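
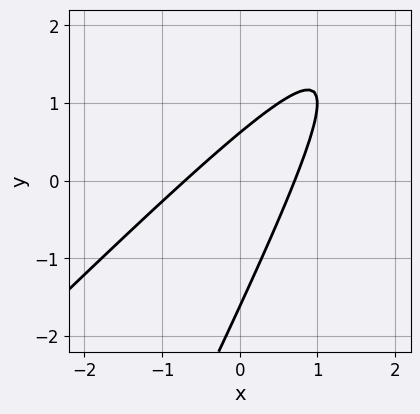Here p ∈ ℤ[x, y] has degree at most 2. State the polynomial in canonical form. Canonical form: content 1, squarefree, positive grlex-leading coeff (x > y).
First, the degree is 2 — a generic line meets the curve in up to 2 points.
Finally, putting this together gives p.

2*x^2 - 3*x*y + y^2 + y - 1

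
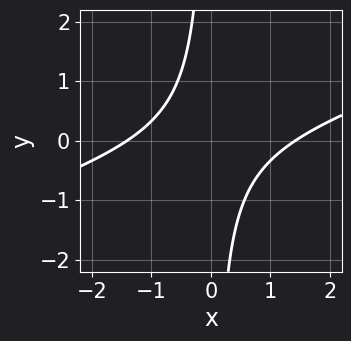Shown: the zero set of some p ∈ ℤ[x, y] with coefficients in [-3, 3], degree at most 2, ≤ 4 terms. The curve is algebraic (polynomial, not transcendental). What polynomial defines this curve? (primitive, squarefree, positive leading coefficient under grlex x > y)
(a) deg p = 2.
(b) Reading off the gridlines: no y-intercept at any integer in the box.
(c) The integer polynomial consistent with all of this is the stated p.

x^2 - 3*x*y - 2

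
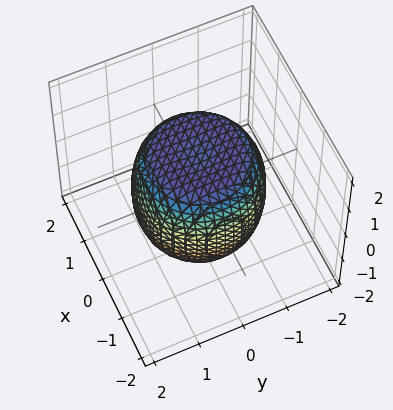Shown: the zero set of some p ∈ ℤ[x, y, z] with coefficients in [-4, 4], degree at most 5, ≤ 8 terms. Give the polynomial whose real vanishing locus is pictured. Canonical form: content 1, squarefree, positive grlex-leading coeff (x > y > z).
First, degree: no degree-3 surface has this shape, so deg p = 4.
Then, symmetry: every cross-section ⟂ z is a circle, so x, y appear only via x² + y².
Then, from the visible intercepts: a circular section at z = -1 has radius between 1 and 2.
Finally, fitting integer coefficients to these (and the overall shape) gives p.

2*x^4 + 4*x^2*y^2 + 2*y^4 - 2*x^2 - 2*y^2 + 2*z^2 - 3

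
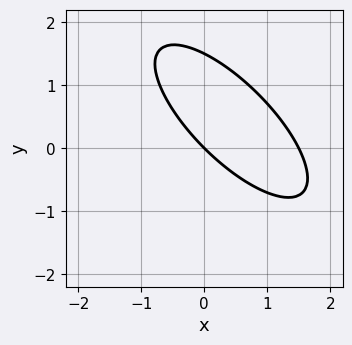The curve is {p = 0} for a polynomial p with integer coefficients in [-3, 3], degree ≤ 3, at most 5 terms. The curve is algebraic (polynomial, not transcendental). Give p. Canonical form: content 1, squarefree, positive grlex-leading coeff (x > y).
2*x^2 + 3*x*y + 2*y^2 - 3*x - 3*y

(a) The degree is 2 — the shape is more complex than any degree-1 curve.
(b) Against the integer gridlines: it crosses the y-axis at the gridline y = 0; one x-axis crossing is at x = 0.
(c) Fitting integer coefficients to these (and the overall shape) gives p.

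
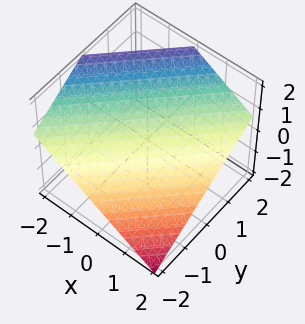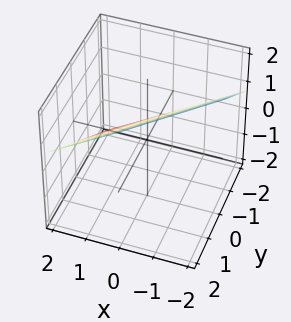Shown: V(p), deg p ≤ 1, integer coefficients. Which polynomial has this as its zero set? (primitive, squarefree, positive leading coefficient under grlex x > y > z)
First, deg p = 1.
Next, against the integer gridlines: it crosses the x-axis at the gridline x = 1; one y-axis crossing is at y = -1.
Finally, fitting integer coefficients to these (and the overall shape) gives p.

2*x - 2*y + 3*z - 2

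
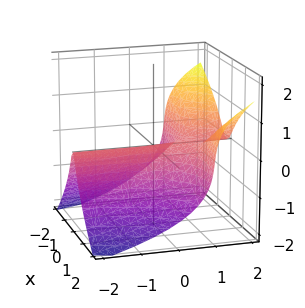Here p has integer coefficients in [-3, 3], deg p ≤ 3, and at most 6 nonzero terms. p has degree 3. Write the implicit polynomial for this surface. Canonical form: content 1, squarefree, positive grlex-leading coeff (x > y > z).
First, deg p = 3.
Next, from the axis intercepts and sections: it crosses the z-axis at the gridline z = 0; the visible y-axis segment lies entirely on the surface; one x-axis crossing is at x = 0.
Finally, assembling these constraints gives the stated polynomial.

2*x^2*y - 2*z^3 - 2*x^2 - z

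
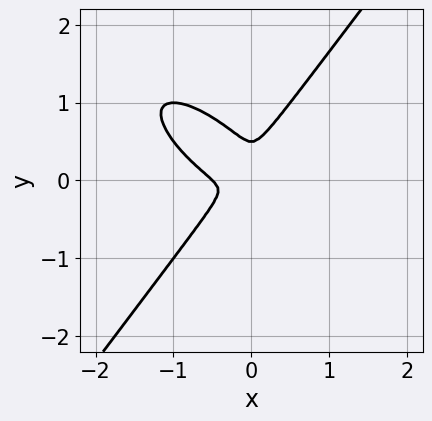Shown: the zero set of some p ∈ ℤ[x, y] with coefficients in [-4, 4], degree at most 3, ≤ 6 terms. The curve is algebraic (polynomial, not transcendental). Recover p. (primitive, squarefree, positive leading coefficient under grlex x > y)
2*x^3 + 2*x^2*y - 2*y^3 + x^2 + y^2

1. deg p = 3. No degree-2 curve has this shape.
2. Matching integer coefficients to the picture gives p.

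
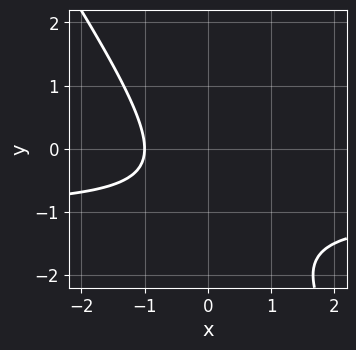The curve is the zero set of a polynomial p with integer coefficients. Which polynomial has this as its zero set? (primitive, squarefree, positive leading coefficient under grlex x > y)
(a) Degree: a generic line meets the curve in up to 2 points, so deg p = 2.
(b) Against the integer gridlines: it meets the x-axis at x = -1 (among the integer gridlines); it misses every integer gridline on the y-axis.
(c) Together with the visible shape, these determine p as stated.

3*x*y + 2*y^2 + 3*x + 3*y + 3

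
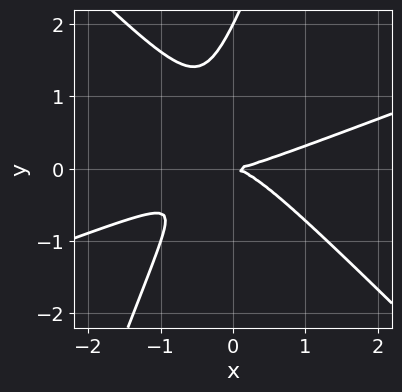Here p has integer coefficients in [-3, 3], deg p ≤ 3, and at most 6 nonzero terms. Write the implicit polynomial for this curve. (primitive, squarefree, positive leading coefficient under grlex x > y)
(a) deg p = 3. A generic line meets the curve in up to 3 points.
(b) From the axis intercepts and sections: among the integer gridlines, it crosses the y-axis at y ∈ {0, 2}; it crosses the x-axis at the gridline x = 0.
(c) Fitting integer coefficients to these (and the overall shape) gives p.

x^3 - 2*x^2*y - 2*x*y^2 + y^3 - 2*y^2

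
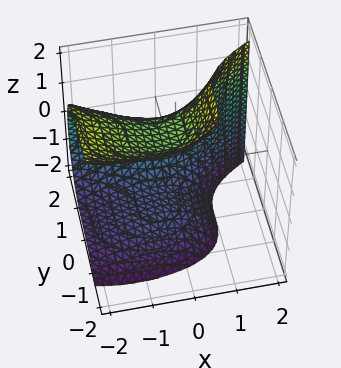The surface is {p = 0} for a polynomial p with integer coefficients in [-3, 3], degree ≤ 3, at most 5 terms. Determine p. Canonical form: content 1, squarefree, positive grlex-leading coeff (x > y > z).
x*z^2 - 3*y^3 + 2*x^2 - 2*z^2 + 3

First, deg p = 3.
Then, from the visible intercepts: no x-intercept at any integer in the box; one y-axis crossing is at y = 1.
Finally, solving for integer coefficients yields p as stated.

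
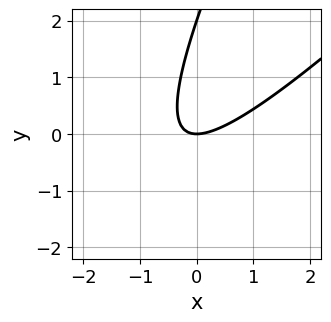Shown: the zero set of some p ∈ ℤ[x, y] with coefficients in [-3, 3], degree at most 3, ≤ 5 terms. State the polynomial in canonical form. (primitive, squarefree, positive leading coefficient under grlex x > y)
2*x^2 - 3*x*y + y^2 - 2*y

1. The degree is 2 — a generic line meets the curve in up to 2 points.
2. From the axis intercepts and sections: among the integer gridlines, it crosses the y-axis at y ∈ {0, 2}; it crosses the x-axis at the gridline x = 0.
3. Together with the visible shape, these determine p as stated.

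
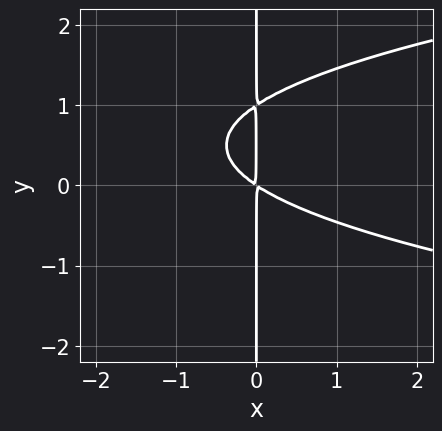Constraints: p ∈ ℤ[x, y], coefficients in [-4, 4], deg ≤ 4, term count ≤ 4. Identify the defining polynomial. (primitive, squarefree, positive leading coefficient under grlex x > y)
3*x*y^2 - 2*x^2 - 3*x*y

(a) Degree: a generic line meets the curve in up to 3 points, so deg p = 3.
(b) From the visible intercepts: the visible y-axis segment lies entirely on the curve.
(c) Solving for integer coefficients yields p as stated.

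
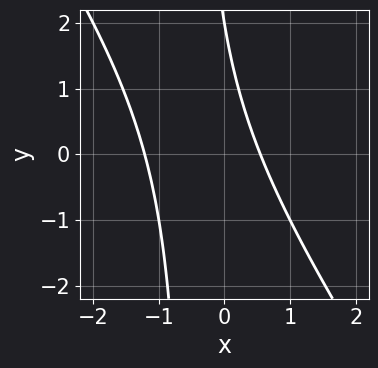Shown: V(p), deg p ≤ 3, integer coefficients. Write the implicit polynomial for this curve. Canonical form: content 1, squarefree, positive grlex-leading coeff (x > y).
3*x^2 + 2*x*y + 2*x + y - 2

First, the degree is 2 — the shape is more complex than any degree-1 curve.
Next, checking where it meets the axes: it meets the y-axis at y = 2 (among the integer gridlines).
Finally, solving for integer coefficients yields p as stated.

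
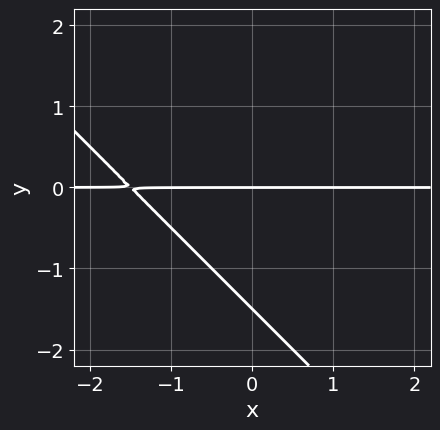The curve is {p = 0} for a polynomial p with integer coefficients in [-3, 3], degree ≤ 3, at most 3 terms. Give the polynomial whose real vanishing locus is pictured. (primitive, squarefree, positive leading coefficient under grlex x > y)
2*x*y + 2*y^2 + 3*y

The degree is 2 — a generic line meets the curve in up to 2 points.
Against the integer gridlines: the visible x-axis segment lies entirely on the curve; it crosses the y-axis at the gridline y = 0.
Matching integer coefficients to the picture gives p.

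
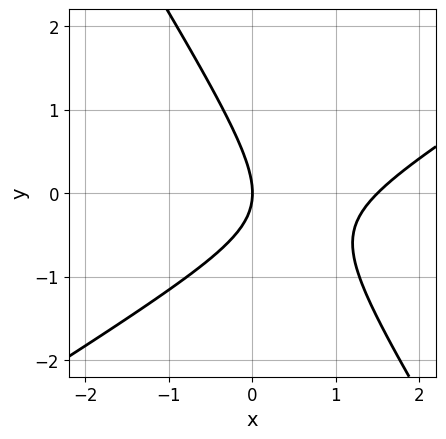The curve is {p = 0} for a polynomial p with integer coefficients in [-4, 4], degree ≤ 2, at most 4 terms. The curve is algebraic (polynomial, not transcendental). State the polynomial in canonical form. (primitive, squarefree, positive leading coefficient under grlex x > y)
First, the degree is 2 — a generic line meets the curve in up to 2 points.
Then, checking where it meets the axes: it meets the y-axis at y = 0 (among the integer gridlines); it crosses the x-axis at the gridline x = 0.
Finally, the integer polynomial consistent with all of this is the stated p.

2*x^2 - 2*x*y - 2*y^2 - 3*x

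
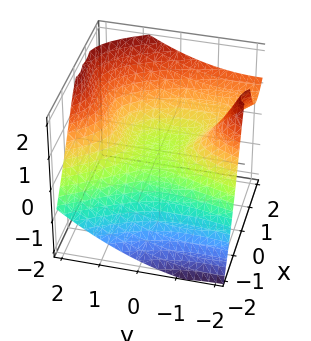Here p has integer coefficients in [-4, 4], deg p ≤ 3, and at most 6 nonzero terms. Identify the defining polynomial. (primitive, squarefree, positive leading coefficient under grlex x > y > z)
First, deg p = 3.
Next, observable constraints: it crosses the x-axis at the gridline x = 0; it crosses the z-axis at the gridline z = 0; one y-axis crossing is at y = 0.
Finally, these observations pin down the coefficients.

2*x^3 + x^2*y - 2*x^2*z + y^2 - 2*z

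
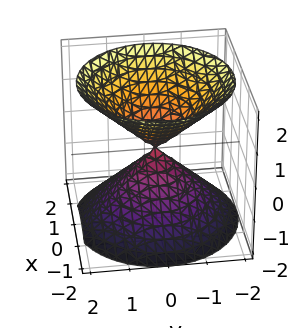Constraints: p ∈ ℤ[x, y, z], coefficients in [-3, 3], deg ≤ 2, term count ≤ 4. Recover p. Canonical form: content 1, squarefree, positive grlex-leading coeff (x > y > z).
x^2 + y^2 - z^2

First, I count 2 distinct pieces.
Then, degree: a double cone through the origin; a quadric, so deg p = 2.
Next, symmetries: the z ↦ −z reflection is a symmetry, so z appears only in even powers; every cross-section ⟂ z is a circle, so x, y appear only via x² + y².
Next, from the axis intercepts and sections: it crosses the z-axis at the gridline z = 0; it meets the y-axis at y = 0 (among the integer gridlines).
Finally, together with the visible shape, these determine p as stated.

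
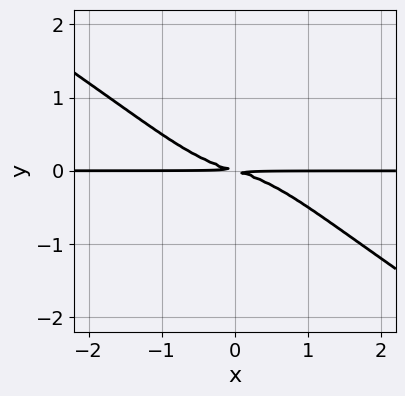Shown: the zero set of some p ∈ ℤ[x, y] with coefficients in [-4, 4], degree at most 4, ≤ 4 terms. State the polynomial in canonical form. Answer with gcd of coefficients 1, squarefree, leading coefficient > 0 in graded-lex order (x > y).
First, the degree is 4 — no degree-3 curve has this shape.
Next, checking where it meets the axes: the visible x-axis segment lies entirely on the curve.
Finally, fitting integer coefficients to these (and the overall shape) gives p.

2*x^3*y + 3*x^2*y^2 + x*y + 3*y^2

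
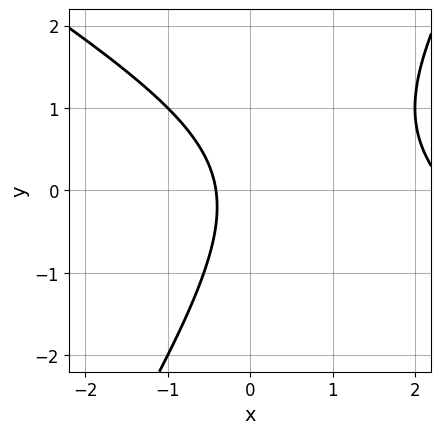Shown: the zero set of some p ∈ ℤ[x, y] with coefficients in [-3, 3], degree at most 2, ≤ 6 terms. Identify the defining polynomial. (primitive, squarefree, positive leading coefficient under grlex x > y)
x^2 + x*y - y^2 - 2*x - 1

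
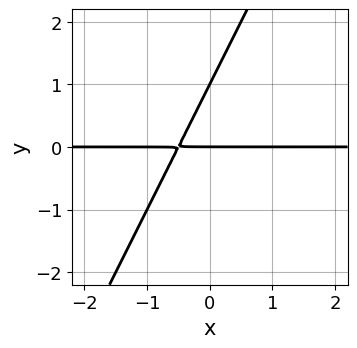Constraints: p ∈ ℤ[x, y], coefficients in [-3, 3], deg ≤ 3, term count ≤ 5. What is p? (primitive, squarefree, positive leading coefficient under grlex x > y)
First, the degree is 2 — the shape is more complex than any degree-1 curve.
Next, from the visible intercepts: every point of the x-axis in the box is on the curve; the y-axis gridline crossings are at y ∈ {0, 1}.
Finally, putting this together gives p.

2*x*y - y^2 + y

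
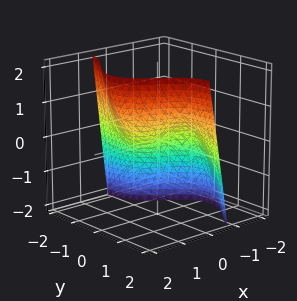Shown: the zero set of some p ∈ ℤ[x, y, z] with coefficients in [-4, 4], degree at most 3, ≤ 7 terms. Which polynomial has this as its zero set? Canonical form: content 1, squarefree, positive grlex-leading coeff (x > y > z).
x^3 + 3*x*y^2 - x*y + 2*y - 2*z

deg p = 3.
From the axis intercepts and sections: one z-axis crossing is at z = 0; it crosses the y-axis at the gridline y = 0; it meets the x-axis at x = 0 (among the integer gridlines).
The integer polynomial consistent with all of this is the stated p.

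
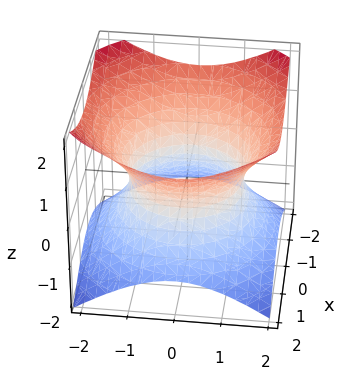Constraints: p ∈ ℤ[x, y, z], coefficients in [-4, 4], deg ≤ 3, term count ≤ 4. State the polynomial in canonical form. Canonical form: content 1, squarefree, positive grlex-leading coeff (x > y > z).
1. Degree: one connected sheet with a waist; a quadric, so deg p = 2.
2. By symmetry, every cross-section ⟂ z is a circle, so x, y appear only via x² + y²; mirror symmetry z ↦ −z ⇒ only even powers of z.
3. Against the integer gridlines: no z-intercept at any integer in the box; a circular section at z = -1 has radius between 1 and 2.
4. Fitting integer coefficients to these (and the overall shape) gives p.

2*x^2 + 2*y^2 - 3*z^2 - 3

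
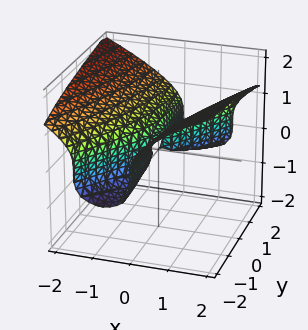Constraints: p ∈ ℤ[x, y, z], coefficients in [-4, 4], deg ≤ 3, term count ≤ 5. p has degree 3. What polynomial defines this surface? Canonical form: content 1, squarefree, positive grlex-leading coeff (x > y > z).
1. deg p = 3. A generic line meets the surface in up to 3 points.
2. Observable constraints: every point of the y-axis in the box is on the surface.
3. Assembling these constraints gives the stated polynomial.

3*z^3 - 3*x^2 + 2*x*y - z^2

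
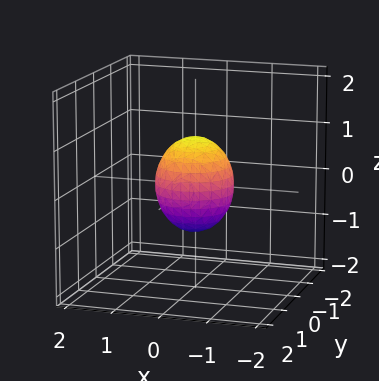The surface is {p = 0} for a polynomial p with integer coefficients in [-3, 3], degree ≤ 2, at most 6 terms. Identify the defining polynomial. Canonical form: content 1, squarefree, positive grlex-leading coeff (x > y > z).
3*x^2 + 3*y^2 + 2*z^2 - 2

1. deg p = 2. A closed, bounded, convex surface; a quadric.
2. Symmetries: it's symmetric under z → −z, forcing even powers of z; every cross-section ⟂ z is a circle, so x, y appear only via x² + y².
3. Observable constraints: a circular section at z = 0 has radius between 0 and 1; the z-axis gridline crossings are at z ∈ {-1, 1}.
4. Putting this together gives p.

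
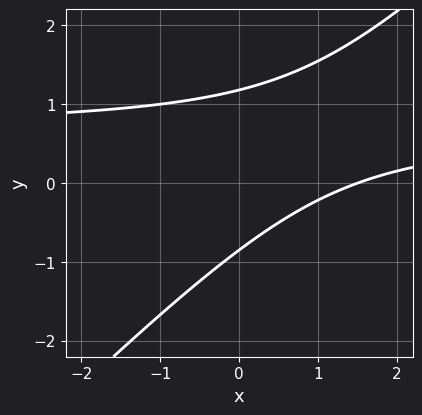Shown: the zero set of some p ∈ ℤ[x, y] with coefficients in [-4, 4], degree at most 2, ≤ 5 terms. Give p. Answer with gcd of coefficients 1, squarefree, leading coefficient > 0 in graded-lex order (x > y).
The degree is 2 — the shape is more complex than any degree-1 curve.
Putting this together gives p.

3*x*y - 3*y^2 - 2*x + y + 3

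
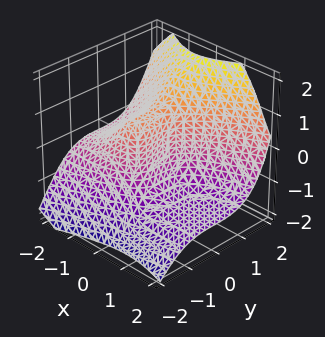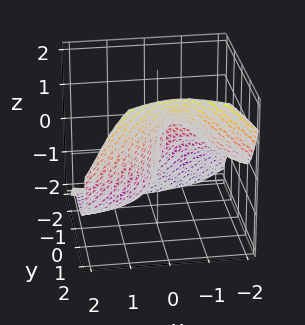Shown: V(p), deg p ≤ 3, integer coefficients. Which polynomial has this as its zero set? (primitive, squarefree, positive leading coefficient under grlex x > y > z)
2*x^2*z - 2*y^3 + z^3 + 2*x^2 + 3*x

1. The degree is 3 — no degree-2 surface has this shape.
2. Checking where it meets the axes: it meets the z-axis at z = 0 (among the integer gridlines); it crosses the x-axis at the gridline x = 0; it meets the y-axis at y = 0 (among the integer gridlines).
3. Assembling these constraints gives the stated polynomial.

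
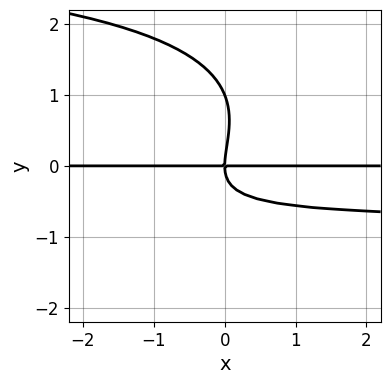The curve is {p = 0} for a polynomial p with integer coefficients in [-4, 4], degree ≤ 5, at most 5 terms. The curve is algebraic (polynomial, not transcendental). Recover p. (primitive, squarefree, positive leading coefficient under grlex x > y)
x*y^3 - 2*y^4 - 3*x*y^2 + 2*y^3 - 3*x*y

(a) Degree: no degree-3 curve has this shape, so deg p = 4.
(b) Reading off the gridlines: every point of the x-axis in the box is on the curve; the y-axis gridline crossings are at y ∈ {0, 1}.
(c) Together with the visible shape, these determine p as stated.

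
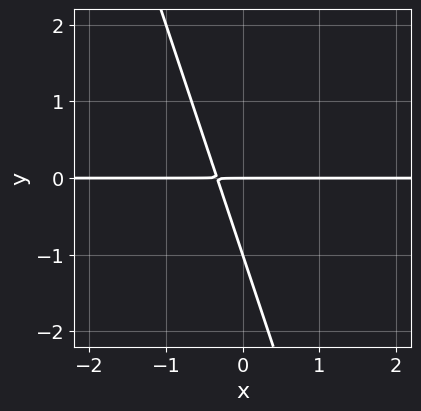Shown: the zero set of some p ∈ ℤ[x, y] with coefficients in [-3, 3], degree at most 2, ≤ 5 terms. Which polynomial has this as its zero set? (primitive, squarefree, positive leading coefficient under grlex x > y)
First, degree: the shape is more complex than any degree-1 curve, so deg p = 2.
Next, from the visible intercepts: every point of the x-axis in the box is on the curve; among the integer gridlines, it crosses the y-axis at y ∈ {-1, 0}.
Finally, matching integer coefficients to the picture gives p.

3*x*y + y^2 + y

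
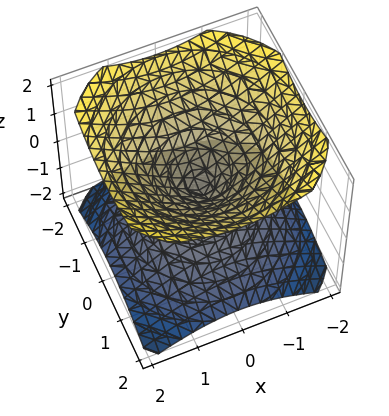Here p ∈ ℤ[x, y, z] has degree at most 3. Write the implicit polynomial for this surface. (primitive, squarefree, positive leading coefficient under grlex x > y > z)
1. The picture has 2 separate pieces. They look like related sheets of one shape, so recover p as a whole.
2. Degree: a double cone through the origin; a quadric, so deg p = 2.
3. Symmetries: every cross-section ⟂ z is a circle, so x, y appear only via x² + y²; it's symmetric under z → −z, forcing even powers of z.
4. From the axis intercepts and sections: it crosses the z-axis at the gridline z = 0; one x-axis crossing is at x = 0; it meets the y-axis at y = 0 (among the integer gridlines).
5. The integer polynomial consistent with all of this is the stated p.

2*x^2 + 2*y^2 - 3*z^2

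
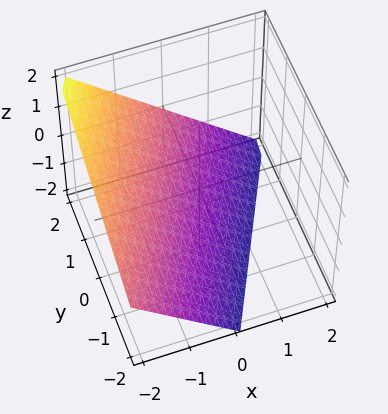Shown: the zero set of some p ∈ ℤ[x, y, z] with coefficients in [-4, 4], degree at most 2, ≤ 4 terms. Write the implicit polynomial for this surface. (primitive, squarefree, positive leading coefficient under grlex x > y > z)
(a) The degree is 1 — the surface is flat (a plane).
(b) Observable constraints: it meets the y-axis at y = 2 (among the integer gridlines); it crosses the z-axis at the gridline z = -1; it crosses the x-axis at the gridline x = -1.
(c) Matching integer coefficients to the picture gives p.

2*x - y + 2*z + 2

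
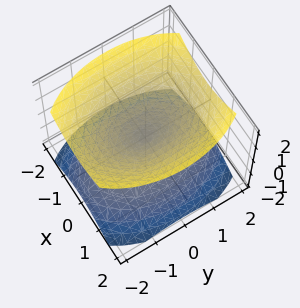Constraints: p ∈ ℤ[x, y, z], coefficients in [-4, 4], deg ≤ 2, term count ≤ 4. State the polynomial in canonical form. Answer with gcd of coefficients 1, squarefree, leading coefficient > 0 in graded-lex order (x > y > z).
2*x^2 + y^2 - 2*z^2

The picture has 2 separate pieces.
The degree is 2 — a double cone through the origin; a quadric.
Symmetries: mirror symmetry x ↦ −x ⇒ only even powers of x; the z ↦ −z reflection is a symmetry, so z appears only in even powers; it's symmetric under y → −y, forcing even powers of y.
From the visible intercepts: one x-axis crossing is at x = 0; one y-axis crossing is at y = 0.
Fitting integer coefficients to these (and the overall shape) gives p.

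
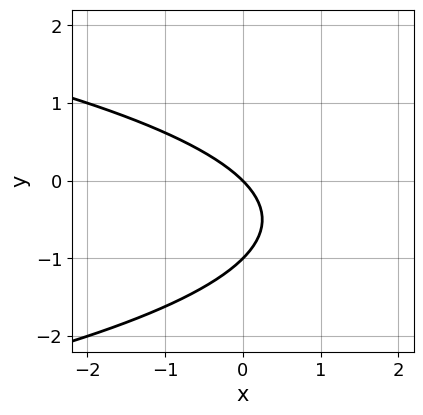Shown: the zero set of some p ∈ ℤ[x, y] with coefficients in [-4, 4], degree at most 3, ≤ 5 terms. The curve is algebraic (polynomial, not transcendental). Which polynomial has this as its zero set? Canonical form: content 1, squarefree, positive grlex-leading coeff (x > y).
1. deg p = 2. A generic line meets the curve in up to 2 points.
2. From the visible intercepts: one x-axis crossing is at x = 0; the y-axis gridline crossings are at y ∈ {-1, 0}.
3. Together with the visible shape, these determine p as stated.

y^2 + x + y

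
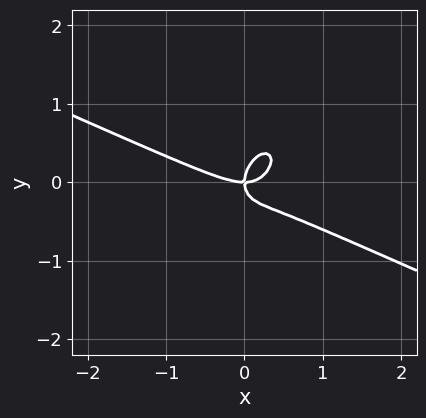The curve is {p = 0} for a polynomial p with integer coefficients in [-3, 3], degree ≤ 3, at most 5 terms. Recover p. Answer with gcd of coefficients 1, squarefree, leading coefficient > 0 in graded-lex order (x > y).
2*x^3 + 3*x^2*y - 2*x*y^2 + 3*y^3 - 2*x*y

1. The degree is 3 — a generic line meets the curve in up to 3 points.
2. From the visible intercepts: it meets the x-axis at x = 0 (among the integer gridlines); it meets the y-axis at y = 0 (among the integer gridlines).
3. Fitting integer coefficients to these (and the overall shape) gives p.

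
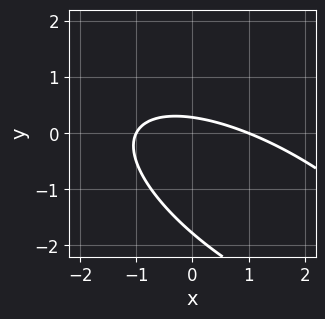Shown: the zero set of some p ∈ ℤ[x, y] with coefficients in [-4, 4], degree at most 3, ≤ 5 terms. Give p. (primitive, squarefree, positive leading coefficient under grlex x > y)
x^2 + 2*x*y + 2*y^2 + 3*y - 1

First, degree: a generic line meets the curve in up to 2 points, so deg p = 2.
Then, checking where it meets the axes: among the integer gridlines, it crosses the x-axis at x ∈ {-1, 1}.
Finally, the integer polynomial consistent with all of this is the stated p.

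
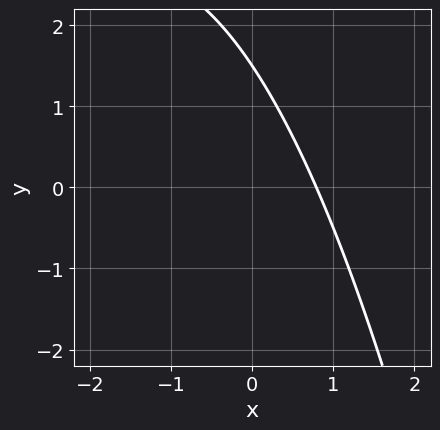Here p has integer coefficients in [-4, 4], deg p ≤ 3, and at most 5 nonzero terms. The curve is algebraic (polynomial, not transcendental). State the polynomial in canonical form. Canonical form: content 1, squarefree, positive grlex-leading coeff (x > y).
The degree is 2 — a generic line meets the curve in up to 2 points.
Putting this together gives p.

x^2 + 3*x + 2*y - 3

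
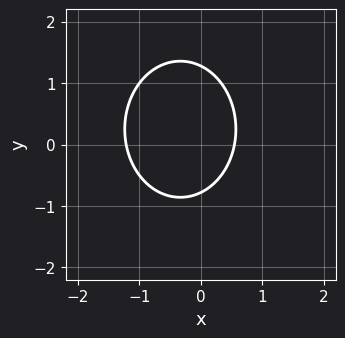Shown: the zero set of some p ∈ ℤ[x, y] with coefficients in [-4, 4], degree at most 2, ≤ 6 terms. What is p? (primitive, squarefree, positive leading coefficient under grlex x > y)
3*x^2 + 2*y^2 + 2*x - y - 2

1. deg p = 2. No degree-1 curve has this shape.
2. Solving for integer coefficients yields p as stated.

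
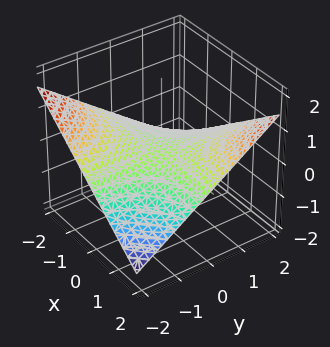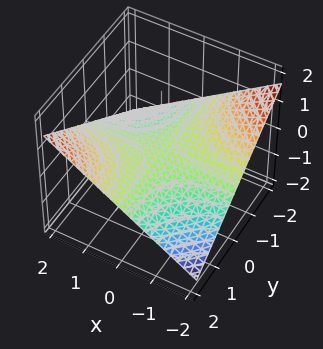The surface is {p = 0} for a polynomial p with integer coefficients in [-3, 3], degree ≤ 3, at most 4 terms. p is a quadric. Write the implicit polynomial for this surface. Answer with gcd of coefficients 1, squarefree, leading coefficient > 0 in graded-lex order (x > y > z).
x*y - 3*z

The degree is 2 — a hyperbolic paraboloid; a quadric.
From the visible intercepts: every point of the y-axis in the box is on the surface; it crosses the z-axis at the gridline z = 0; the visible x-axis segment lies entirely on the surface.
The integer polynomial consistent with all of this is the stated p.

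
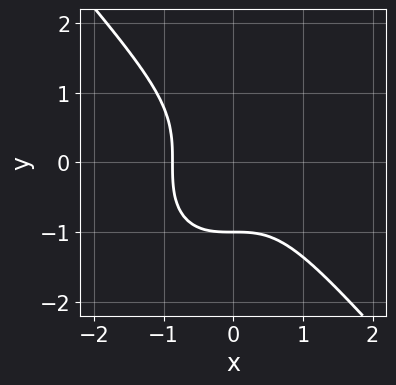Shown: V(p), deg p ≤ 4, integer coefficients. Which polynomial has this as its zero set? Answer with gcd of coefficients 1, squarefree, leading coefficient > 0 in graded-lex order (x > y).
3*x^3 + 2*y^3 + 2

First, degree: the shape is more complex than any degree-2 curve, so deg p = 3.
Next, observable constraints: one y-axis crossing is at y = -1.
Finally, solving for integer coefficients yields p as stated.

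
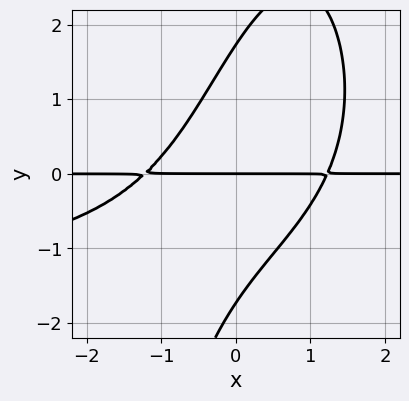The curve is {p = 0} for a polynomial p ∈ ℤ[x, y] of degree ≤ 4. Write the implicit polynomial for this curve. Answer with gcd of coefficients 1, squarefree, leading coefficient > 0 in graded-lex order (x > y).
x^2*y^2 + 2*x^2*y - 3*x*y^2 + y^3 - 3*y

deg p = 4. A generic line meets the curve in up to 4 points.
From the axis intercepts and sections: it meets the y-axis at y = 0 (among the integer gridlines); every point of the x-axis in the box is on the curve.
Putting this together gives p.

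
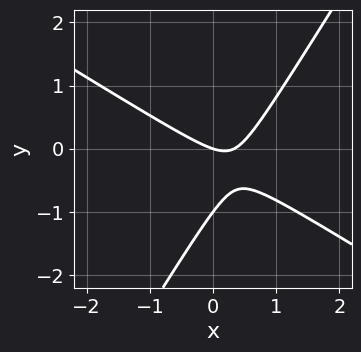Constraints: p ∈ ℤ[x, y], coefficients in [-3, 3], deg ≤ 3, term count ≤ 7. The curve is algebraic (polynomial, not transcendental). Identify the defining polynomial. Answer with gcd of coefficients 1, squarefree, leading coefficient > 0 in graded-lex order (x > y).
3*x^2 + 3*x*y - 3*y^2 - x - 3*y

Degree: no degree-1 curve has this shape, so deg p = 2.
From the visible intercepts: the y-axis gridline crossings are at y ∈ {-1, 0}; it crosses the x-axis at the gridline x = 0.
Assembling these constraints gives the stated polynomial.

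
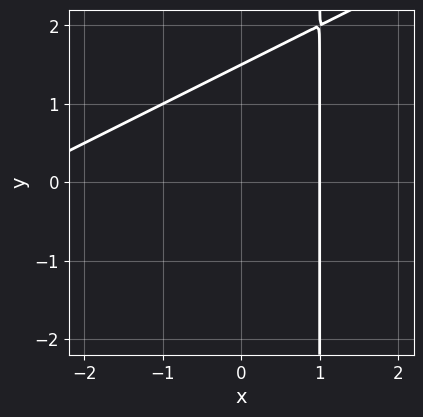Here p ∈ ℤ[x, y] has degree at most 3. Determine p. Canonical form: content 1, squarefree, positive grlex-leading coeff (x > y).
x^2 - 2*x*y + 2*x + 2*y - 3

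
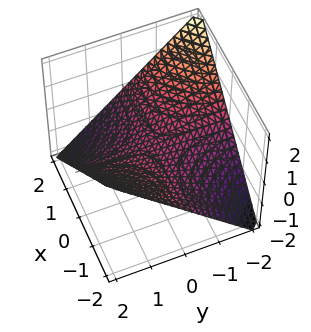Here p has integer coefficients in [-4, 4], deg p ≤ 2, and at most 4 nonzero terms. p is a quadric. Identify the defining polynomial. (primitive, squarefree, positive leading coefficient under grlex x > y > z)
x*y + 2*z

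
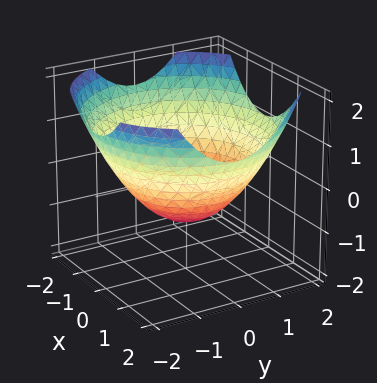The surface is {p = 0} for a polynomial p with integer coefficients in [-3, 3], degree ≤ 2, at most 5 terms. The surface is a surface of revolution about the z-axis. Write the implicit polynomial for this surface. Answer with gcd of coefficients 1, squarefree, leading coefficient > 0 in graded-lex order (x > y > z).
First, degree: a generic line meets the surface in up to 2 points, so deg p = 2.
Next, by symmetry, the z-axis is an axis of rotation, so x and y enter only as x² + y².
Then, against the integer gridlines: it crosses the z-axis at the gridline z = -1; a circular section at z = 0 has radius between 1 and 2.
Finally, fitting integer coefficients to these (and the overall shape) gives p.

x^2 + y^2 - 2*z - 2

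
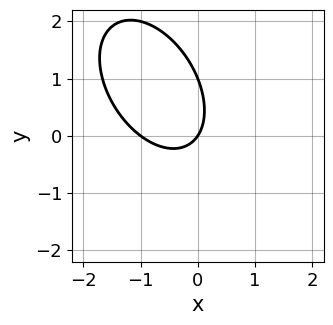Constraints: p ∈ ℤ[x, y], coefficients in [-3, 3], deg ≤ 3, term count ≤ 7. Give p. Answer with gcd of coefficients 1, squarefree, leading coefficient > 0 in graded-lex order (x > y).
1. Degree: the shape is more complex than any degree-1 curve, so deg p = 2.
2. Reading off the gridlines: among the integer gridlines, it crosses the x-axis at x ∈ {-1, 0}; among the integer gridlines, it crosses the y-axis at y ∈ {0, 1}.
3. Assembling these constraints gives the stated polynomial.

3*x^2 + 2*x*y + 2*y^2 + 3*x - 2*y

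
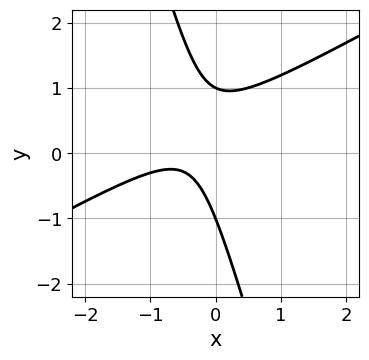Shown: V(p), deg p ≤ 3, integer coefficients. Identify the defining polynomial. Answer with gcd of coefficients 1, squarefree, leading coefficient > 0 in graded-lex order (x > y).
2*x^2 - 3*x*y - y^2 + 2*x + 1

Degree: a generic line meets the curve in up to 2 points, so deg p = 2.
From the visible intercepts: the curve avoids every integer x-axis point in the box; among the integer gridlines, it crosses the y-axis at y ∈ {-1, 1}.
Fitting integer coefficients to these (and the overall shape) gives p.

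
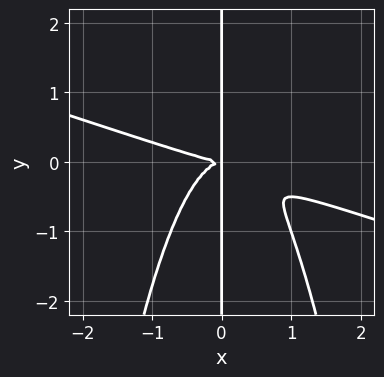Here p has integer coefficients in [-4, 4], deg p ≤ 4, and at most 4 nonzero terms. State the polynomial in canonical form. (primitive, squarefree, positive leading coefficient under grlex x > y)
x^4 + 3*x^3*y + 2*x*y^2

(a) The degree is 4 — a generic line meets the curve in up to 4 points.
(b) Reading off the gridlines: every point of the y-axis in the box is on the curve.
(c) Fitting integer coefficients to these (and the overall shape) gives p.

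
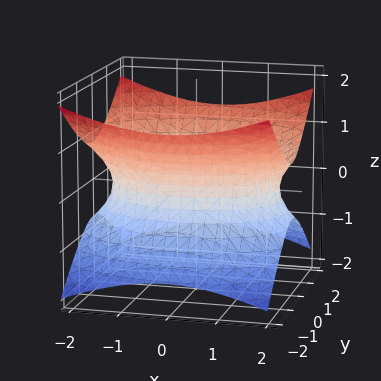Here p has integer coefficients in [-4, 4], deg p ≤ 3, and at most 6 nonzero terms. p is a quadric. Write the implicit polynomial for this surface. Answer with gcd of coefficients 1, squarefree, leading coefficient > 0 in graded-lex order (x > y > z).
1. deg p = 2. One connected sheet with a waist; a quadric.
2. Symmetries: mirror symmetry x ↦ −x ⇒ only even powers of x; the y ↦ −y reflection is a symmetry, so y appears only in even powers; it's symmetric under z → −z, forcing even powers of z.
3. From the axis intercepts and sections: it misses every integer gridline on the z-axis.
4. Assembling these constraints gives the stated polynomial.

x^2 + 2*y^2 - 3*z^2 - 3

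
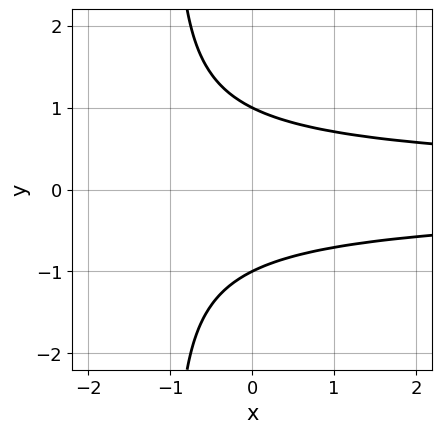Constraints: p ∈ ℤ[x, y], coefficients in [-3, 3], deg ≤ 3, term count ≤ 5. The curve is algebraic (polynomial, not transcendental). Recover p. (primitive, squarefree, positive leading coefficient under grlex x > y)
1. The degree is 3 — no degree-2 curve has this shape.
2. Symmetries: mirror symmetry y ↦ −y ⇒ only even powers of y.
3. From the visible intercepts: no x-intercept at any integer in the box; the y-axis gridline crossings are at y ∈ {-1, 1}.
4. Putting this together gives p.

x*y^2 + y^2 - 1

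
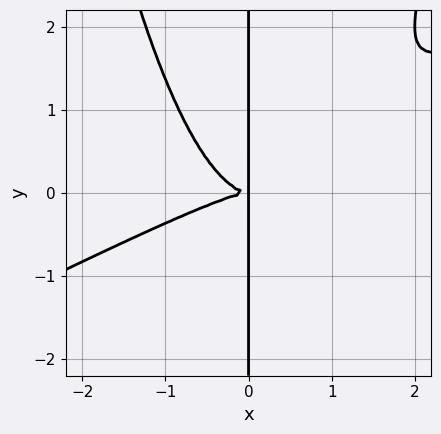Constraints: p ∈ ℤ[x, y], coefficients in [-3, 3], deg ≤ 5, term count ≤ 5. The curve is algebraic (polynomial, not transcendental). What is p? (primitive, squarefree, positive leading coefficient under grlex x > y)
The degree is 4 — no degree-3 curve has this shape.
Checking where it meets the axes: every point of the y-axis in the box is on the curve.
Assembling these constraints gives the stated polynomial.

x^4 - 2*x^3*y + 2*x*y^2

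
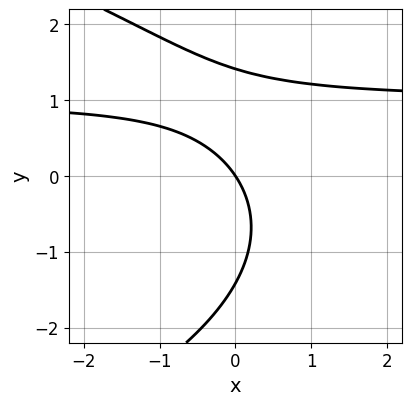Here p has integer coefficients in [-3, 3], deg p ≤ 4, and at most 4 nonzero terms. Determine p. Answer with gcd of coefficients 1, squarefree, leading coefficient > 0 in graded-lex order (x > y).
(a) deg p = 3. The shape is more complex than any degree-2 curve.
(b) Against the integer gridlines: it crosses the y-axis at the gridline y = 0; one x-axis crossing is at x = 0.
(c) Putting this together gives p.

y^3 + 3*x*y - 3*x - 2*y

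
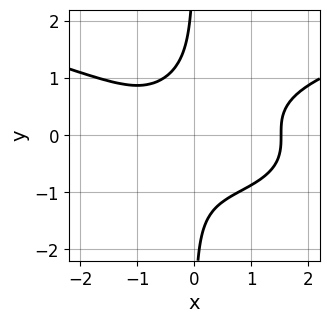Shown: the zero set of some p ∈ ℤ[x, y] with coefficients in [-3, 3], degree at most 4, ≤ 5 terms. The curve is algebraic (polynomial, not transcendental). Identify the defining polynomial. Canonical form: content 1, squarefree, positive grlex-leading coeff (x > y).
3*x*y^3 - x^3 + x + 2

First, deg p = 4. A generic line meets the curve in up to 4 points.
Next, from the visible intercepts: it misses every integer gridline on the y-axis.
Finally, fitting integer coefficients to these (and the overall shape) gives p.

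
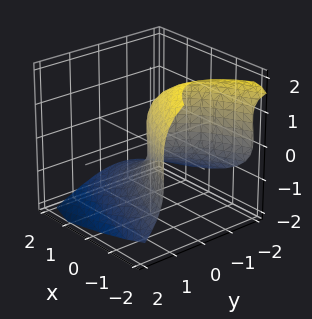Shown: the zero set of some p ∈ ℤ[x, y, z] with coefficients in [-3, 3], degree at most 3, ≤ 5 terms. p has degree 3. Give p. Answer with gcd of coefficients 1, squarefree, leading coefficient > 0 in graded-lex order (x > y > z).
z^3 + 2*y^2 - z^2 + 3*x + 2*y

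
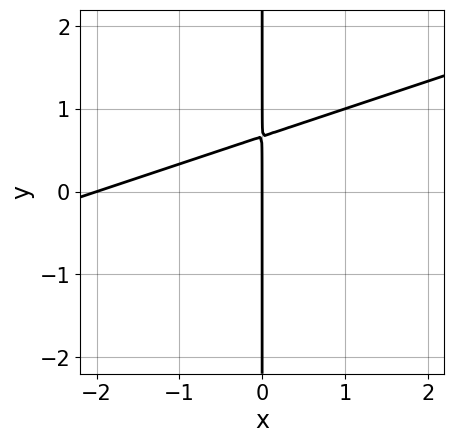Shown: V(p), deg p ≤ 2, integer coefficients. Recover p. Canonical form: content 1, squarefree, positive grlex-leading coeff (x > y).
deg p = 2. A generic line meets the curve in up to 2 points.
Checking where it meets the axes: among the integer gridlines, it crosses the x-axis at x ∈ {-2, 0}; every point of the y-axis in the box is on the curve.
Matching integer coefficients to the picture gives p.

x^2 - 3*x*y + 2*x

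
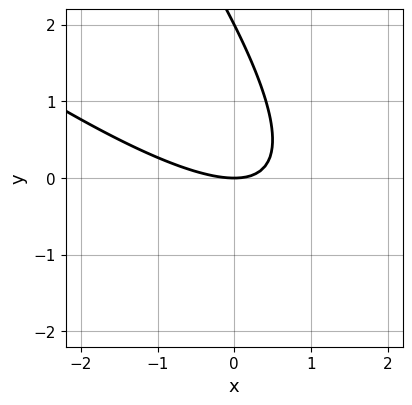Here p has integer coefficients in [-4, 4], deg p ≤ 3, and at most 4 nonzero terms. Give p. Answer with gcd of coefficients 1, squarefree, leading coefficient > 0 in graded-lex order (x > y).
x^2 + 2*x*y + y^2 - 2*y

Degree: the shape is more complex than any degree-1 curve, so deg p = 2.
Reading off the gridlines: it crosses the x-axis at the gridline x = 0; the y-axis gridline crossings are at y ∈ {0, 2}.
The integer polynomial consistent with all of this is the stated p.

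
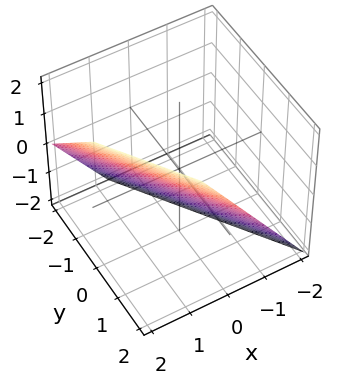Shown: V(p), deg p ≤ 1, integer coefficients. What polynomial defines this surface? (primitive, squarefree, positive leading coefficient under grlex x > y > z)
deg p = 1. Every cross-section is a straight line — this is a plane.
Observable constraints: one y-axis crossing is at y = 1; one z-axis crossing is at z = -1.
The integer polynomial consistent with all of this is the stated p.

3*x + 2*y - 2*z - 2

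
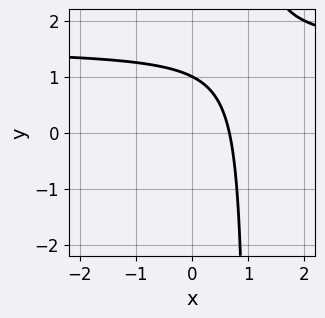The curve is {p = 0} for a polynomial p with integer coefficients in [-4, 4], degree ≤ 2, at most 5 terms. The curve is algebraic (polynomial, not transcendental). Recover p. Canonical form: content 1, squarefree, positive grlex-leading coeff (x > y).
(a) The degree is 2 — a generic line meets the curve in up to 2 points.
(b) From the axis intercepts and sections: it crosses the y-axis at the gridline y = 1.
(c) The integer polynomial consistent with all of this is the stated p.

2*x*y - 3*x - 2*y + 2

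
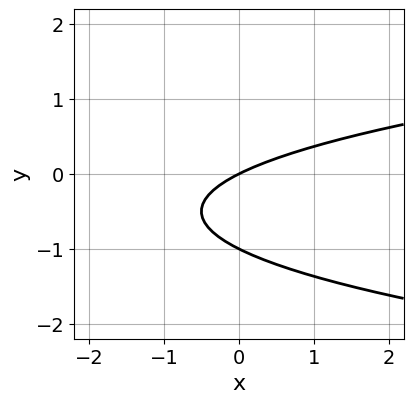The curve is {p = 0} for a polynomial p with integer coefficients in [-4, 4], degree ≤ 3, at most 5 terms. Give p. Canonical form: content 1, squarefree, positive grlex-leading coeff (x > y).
Degree: a generic line meets the curve in up to 2 points, so deg p = 2.
Reading off the gridlines: the y-axis gridline crossings are at y ∈ {-1, 0}; one x-axis crossing is at x = 0.
Assembling these constraints gives the stated polynomial.

2*y^2 - x + 2*y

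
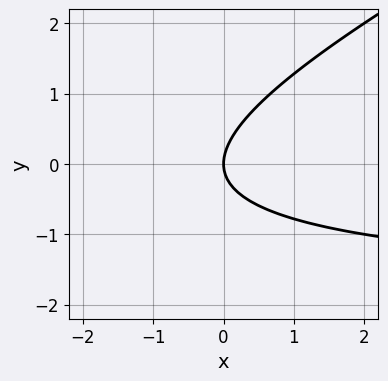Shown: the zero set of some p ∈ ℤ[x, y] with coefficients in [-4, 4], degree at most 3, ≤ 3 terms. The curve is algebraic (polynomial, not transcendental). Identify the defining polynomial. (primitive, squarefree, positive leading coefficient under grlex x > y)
x*y - 2*y^2 + 2*x

(a) Degree: a generic line meets the curve in up to 2 points, so deg p = 2.
(b) Reading off the gridlines: it meets the y-axis at y = 0 (among the integer gridlines); it meets the x-axis at x = 0 (among the integer gridlines).
(c) Putting this together gives p.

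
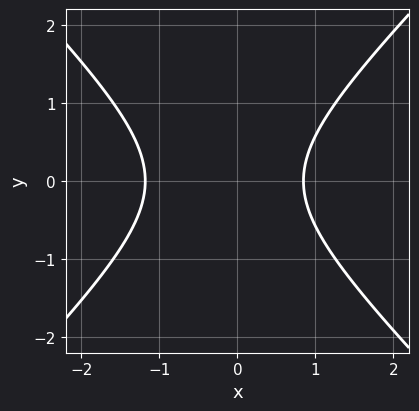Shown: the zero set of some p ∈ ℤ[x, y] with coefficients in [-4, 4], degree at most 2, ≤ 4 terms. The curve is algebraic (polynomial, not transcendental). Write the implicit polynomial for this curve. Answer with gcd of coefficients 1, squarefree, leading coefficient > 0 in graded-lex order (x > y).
3*x^2 - 3*y^2 + x - 3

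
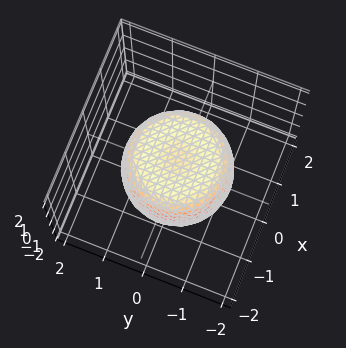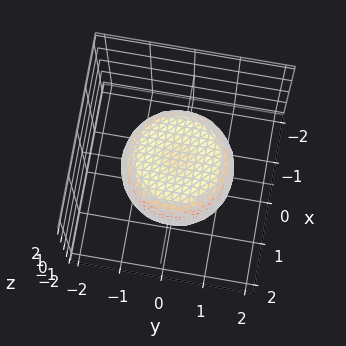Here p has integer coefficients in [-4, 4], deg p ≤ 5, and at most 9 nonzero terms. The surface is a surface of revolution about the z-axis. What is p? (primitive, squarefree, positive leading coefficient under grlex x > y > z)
x^4 + 2*x^2*y^2 + y^4 - x^2 - y^2 + z^2 - 1

1. deg p = 4. The shape is more complex than any degree-3 surface.
2. Symmetry: every cross-section ⟂ z is a circle, so x, y appear only via x² + y².
3. Reading off the gridlines: the z-axis gridline crossings are at z ∈ {-1, 1}; a circular section at z = 0 has radius between 1 and 2.
4. Matching integer coefficients to the picture gives p.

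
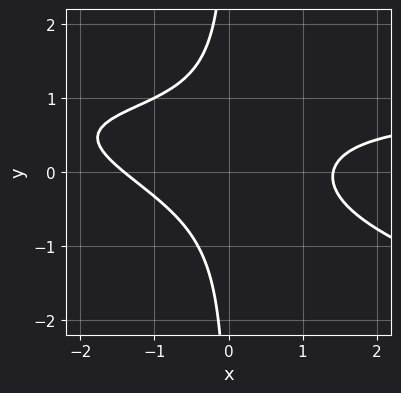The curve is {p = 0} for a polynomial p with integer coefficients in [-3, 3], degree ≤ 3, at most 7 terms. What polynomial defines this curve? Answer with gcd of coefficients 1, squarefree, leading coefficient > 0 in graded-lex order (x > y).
x^2*y + 3*x*y^2 - x^2 - x*y + 2

1. The degree is 3 — the shape is more complex than any degree-2 curve.
2. Checking where it meets the axes: the curve avoids every integer y-axis point in the box.
3. Fitting integer coefficients to these (and the overall shape) gives p.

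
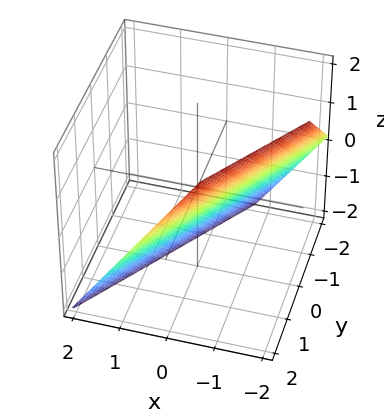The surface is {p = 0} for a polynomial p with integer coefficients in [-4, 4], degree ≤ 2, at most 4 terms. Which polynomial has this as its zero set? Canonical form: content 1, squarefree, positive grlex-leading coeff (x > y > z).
First, degree: every cross-section is a straight line — this is a plane, so deg p = 1.
Then, from the axis intercepts and sections: one y-axis crossing is at y = 1; it crosses the z-axis at the gridline z = -1.
Finally, these observations pin down the coefficients.

3*x - 2*y + 2*z + 2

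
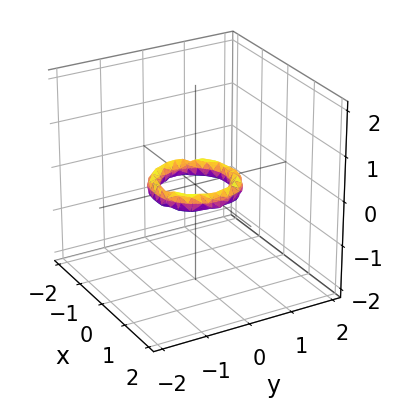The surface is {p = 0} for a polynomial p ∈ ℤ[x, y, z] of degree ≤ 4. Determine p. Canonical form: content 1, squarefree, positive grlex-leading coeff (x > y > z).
First, degree: the shape is more complex than any degree-3 surface, so deg p = 4.
Next, by symmetry, every cross-section ⟂ z is a circle, so x, y appear only via x² + y².
Next, observable constraints: a circular section at z = 0 has radius between 0 and 1; the x-axis gridline crossings are at x ∈ {-1, 1}.
Finally, matching integer coefficients to the picture gives p. Check: (0, -1, 0) on the y-axis lies on the surface, and p(0, -1, 0) = 0. ✓

2*x^4 + 4*x^2*y^2 + 2*y^4 - 3*x^2 - 3*y^2 + 3*z^2 + 1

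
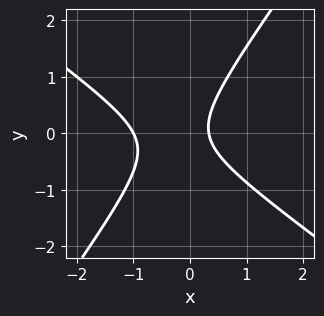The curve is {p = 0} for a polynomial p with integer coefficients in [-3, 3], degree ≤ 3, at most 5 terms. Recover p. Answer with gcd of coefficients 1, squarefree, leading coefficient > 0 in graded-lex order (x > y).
deg p = 2.
Against the integer gridlines: it meets the x-axis at x = -1 (among the integer gridlines); the curve avoids every integer y-axis point in the box.
Solving for integer coefficients yields p as stated.

3*x^2 + 2*x*y - 3*y^2 + 2*x - 1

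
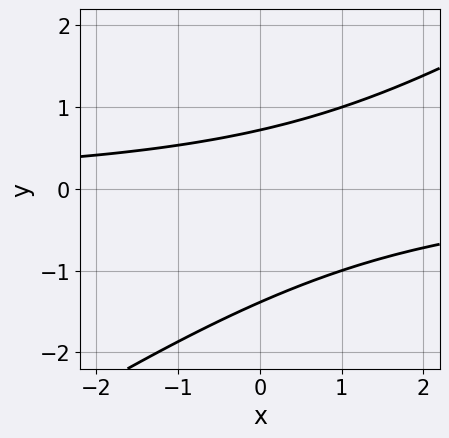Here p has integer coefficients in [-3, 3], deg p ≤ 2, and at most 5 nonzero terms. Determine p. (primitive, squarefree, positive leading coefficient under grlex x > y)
2*x*y - 3*y^2 - 2*y + 3

First, degree: the shape is more complex than any degree-1 curve, so deg p = 2.
Next, observable constraints: the curve avoids every integer x-axis point in the box.
Finally, the integer polynomial consistent with all of this is the stated p.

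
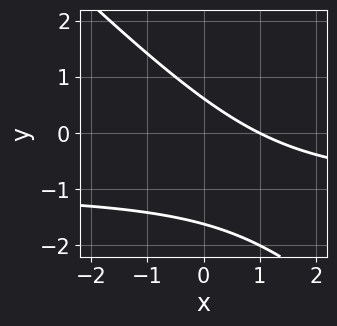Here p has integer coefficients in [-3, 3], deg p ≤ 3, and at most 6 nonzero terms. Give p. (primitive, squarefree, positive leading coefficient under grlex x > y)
x*y + y^2 + x + y - 1

deg p = 2.
Against the integer gridlines: it meets the x-axis at x = 1 (among the integer gridlines).
Fitting integer coefficients to these (and the overall shape) gives p.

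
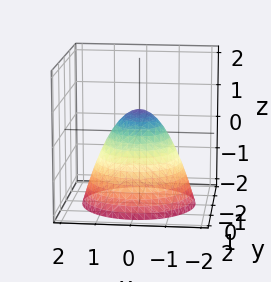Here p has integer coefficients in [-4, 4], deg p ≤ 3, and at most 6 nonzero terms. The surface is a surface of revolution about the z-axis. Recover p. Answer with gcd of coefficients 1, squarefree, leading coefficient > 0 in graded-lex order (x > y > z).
3*x^2 + 3*y^2 + 3*z - 2

deg p = 2. The shape is more complex than any degree-1 surface.
By symmetry, every cross-section ⟂ z is a circle, so x, y appear only via x² + y².
Reading off the gridlines: a circular section at z = 0 has radius between 0 and 1.
These observations pin down the coefficients.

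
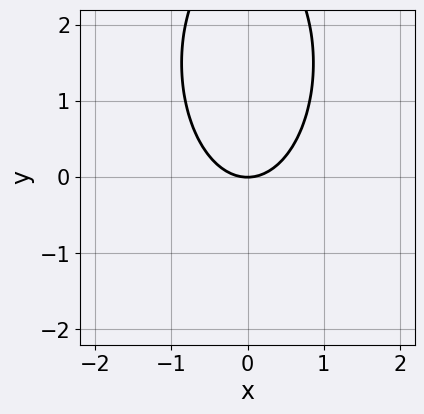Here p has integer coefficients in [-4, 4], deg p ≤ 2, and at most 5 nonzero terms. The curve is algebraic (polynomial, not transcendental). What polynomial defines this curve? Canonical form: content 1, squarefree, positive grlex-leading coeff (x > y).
deg p = 2. The shape is more complex than any degree-1 curve.
Symmetries: it's symmetric under x → −x, forcing even powers of x.
Observable constraints: it meets the x-axis at x = 0 (among the integer gridlines); one y-axis crossing is at y = 0.
Matching integer coefficients to the picture gives p.

3*x^2 + y^2 - 3*y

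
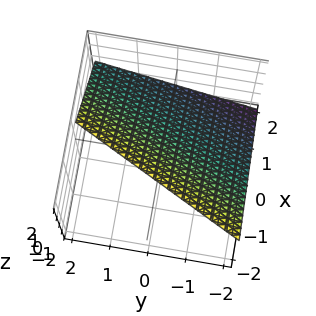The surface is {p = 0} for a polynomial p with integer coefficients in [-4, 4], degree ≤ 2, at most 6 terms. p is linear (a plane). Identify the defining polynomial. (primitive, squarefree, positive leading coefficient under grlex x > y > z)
2*x - y + 2*z - 2

1. Degree: every cross-section is a straight line — this is a plane, so deg p = 1.
2. Checking where it meets the axes: it crosses the y-axis at the gridline y = -2; it meets the z-axis at z = 1 (among the integer gridlines); it meets the x-axis at x = 1 (among the integer gridlines).
3. Together with the visible shape, these determine p as stated.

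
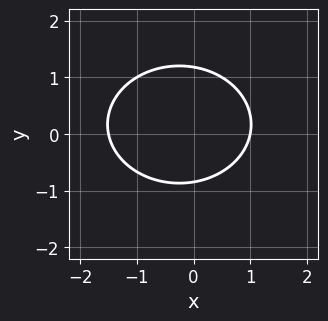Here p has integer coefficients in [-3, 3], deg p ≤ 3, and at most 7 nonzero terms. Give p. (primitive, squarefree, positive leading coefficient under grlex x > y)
(a) deg p = 2.
(b) Reading off the gridlines: it crosses the x-axis at the gridline x = 1.
(c) These observations pin down the coefficients.

2*x^2 + 3*y^2 + x - y - 3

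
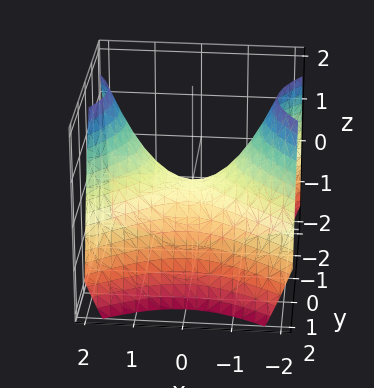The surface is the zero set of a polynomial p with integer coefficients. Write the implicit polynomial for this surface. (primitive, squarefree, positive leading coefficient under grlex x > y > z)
Degree: a hyperbolic paraboloid; a quadric, so deg p = 2.
Symmetries: the y ↦ −y reflection is a symmetry, so y appears only in even powers; mirror symmetry x ↦ −x ⇒ only even powers of x.
Observable constraints: it crosses the z-axis at the gridline z = 0; one x-axis crossing is at x = 0; it meets the y-axis at y = 0 (among the integer gridlines).
Solving for integer coefficients yields p as stated.

2*x^2 - 3*y^2 - 3*z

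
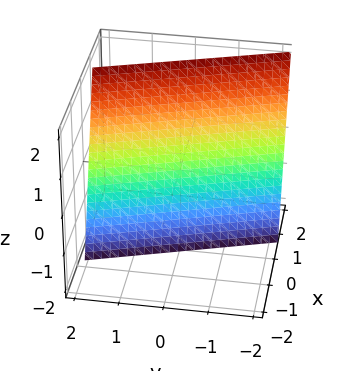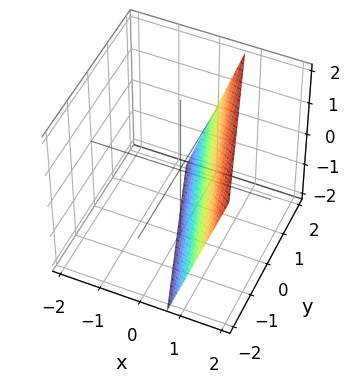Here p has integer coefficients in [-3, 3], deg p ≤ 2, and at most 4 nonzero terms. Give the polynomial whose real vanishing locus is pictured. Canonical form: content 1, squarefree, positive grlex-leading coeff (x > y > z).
3*x + y - z - 2

(a) Degree: the surface is flat (a plane), so deg p = 1.
(b) From the visible intercepts: it meets the y-axis at y = 2 (among the integer gridlines); one z-axis crossing is at z = -2.
(c) Assembling these constraints gives the stated polynomial.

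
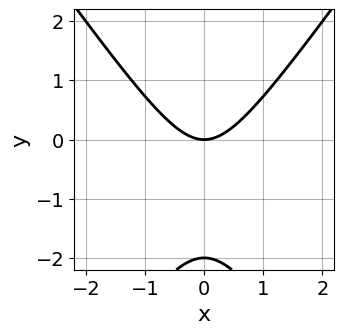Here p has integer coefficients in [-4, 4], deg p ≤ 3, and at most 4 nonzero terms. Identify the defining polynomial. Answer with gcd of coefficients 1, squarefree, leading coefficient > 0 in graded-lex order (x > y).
2*x^2 - y^2 - 2*y

First, the degree is 2 — a generic line meets the curve in up to 2 points.
Then, symmetries: it's symmetric under x → −x, forcing even powers of x.
Next, reading off the gridlines: it crosses the x-axis at the gridline x = 0; among the integer gridlines, it crosses the y-axis at y ∈ {-2, 0}.
Finally, the integer polynomial consistent with all of this is the stated p.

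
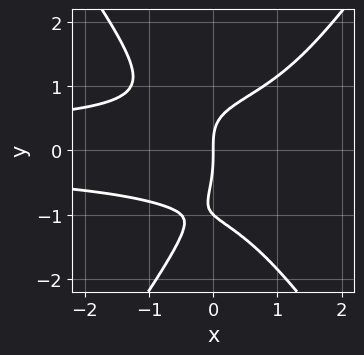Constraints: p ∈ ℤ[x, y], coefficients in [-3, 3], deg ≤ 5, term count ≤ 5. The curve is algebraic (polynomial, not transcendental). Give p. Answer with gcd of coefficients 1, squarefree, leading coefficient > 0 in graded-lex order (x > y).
2*x^2*y^2 - y^4 - x*y^2 - y^3 + 2*x

(a) The degree is 4 — a generic line meets the curve in up to 4 points.
(b) Observable constraints: it meets the x-axis at x = 0 (among the integer gridlines); among the integer gridlines, it crosses the y-axis at y ∈ {-1, 0}.
(c) The integer polynomial consistent with all of this is the stated p.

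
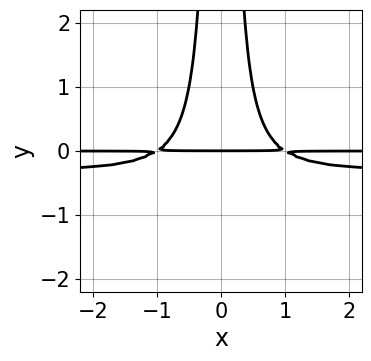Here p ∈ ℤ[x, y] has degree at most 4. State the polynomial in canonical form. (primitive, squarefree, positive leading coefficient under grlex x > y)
First, deg p = 4. No degree-3 curve has this shape.
Then, symmetries: mirror symmetry x ↦ −x ⇒ only even powers of x.
Next, checking where it meets the axes: every point of the x-axis in the box is on the curve; one y-axis crossing is at y = 0.
Finally, solving for integer coefficients yields p as stated.

3*x^2*y^2 + x^2*y - y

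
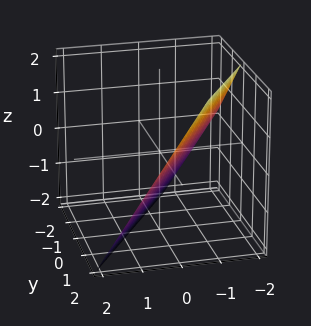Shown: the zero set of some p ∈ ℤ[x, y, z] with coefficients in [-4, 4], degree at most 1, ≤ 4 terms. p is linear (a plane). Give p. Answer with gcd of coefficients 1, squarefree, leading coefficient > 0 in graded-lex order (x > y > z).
(a) The degree is 1 — the surface is flat (a plane).
(b) From the axis intercepts and sections: it crosses the y-axis at the gridline y = 1; it crosses the z-axis at the gridline z = -1.
(c) Putting this together gives p.

3*x - 2*y + 2*z + 2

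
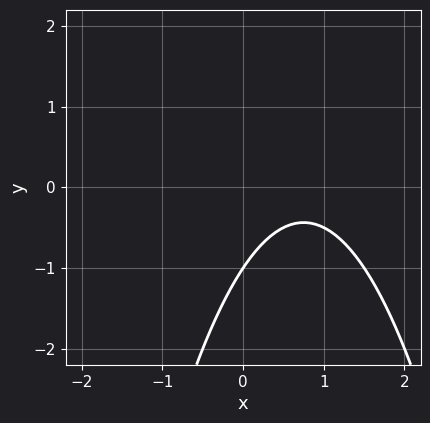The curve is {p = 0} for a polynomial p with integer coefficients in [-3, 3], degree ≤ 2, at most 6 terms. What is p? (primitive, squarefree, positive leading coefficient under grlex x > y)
(a) deg p = 2. The shape is more complex than any degree-1 curve.
(b) Against the integer gridlines: it meets the y-axis at y = -1 (among the integer gridlines); it misses every integer gridline on the x-axis.
(c) These observations pin down the coefficients.

2*x^2 - 3*x + 2*y + 2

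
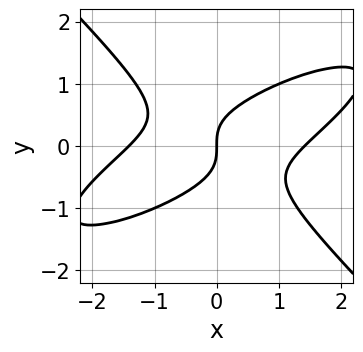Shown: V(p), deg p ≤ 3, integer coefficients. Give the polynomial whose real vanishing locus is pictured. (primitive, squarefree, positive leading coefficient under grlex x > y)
First, the degree is 3 — a generic line meets the curve in up to 3 points.
Then, reading off the gridlines: one y-axis crossing is at y = 0; one x-axis crossing is at x = 0.
Finally, assembling these constraints gives the stated polynomial.

x^3 - 2*x^2*y + 3*y^3 - 2*x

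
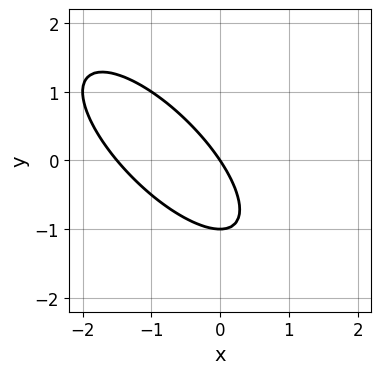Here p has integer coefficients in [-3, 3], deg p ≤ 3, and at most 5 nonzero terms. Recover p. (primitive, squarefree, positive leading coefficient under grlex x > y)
2*x^2 + 3*x*y + 2*y^2 + 3*x + 2*y

1. deg p = 2. No degree-1 curve has this shape.
2. From the visible intercepts: it crosses the x-axis at the gridline x = 0; the y-axis gridline crossings are at y ∈ {-1, 0}.
3. These observations pin down the coefficients.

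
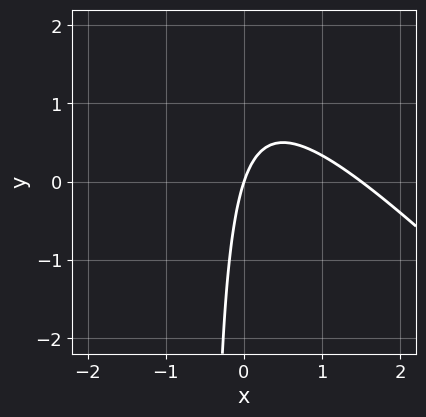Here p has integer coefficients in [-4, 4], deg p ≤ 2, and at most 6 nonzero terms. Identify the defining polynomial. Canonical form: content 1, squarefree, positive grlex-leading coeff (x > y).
2*x^2 + 2*x*y - 3*x + y

First, degree: a generic line meets the curve in up to 2 points, so deg p = 2.
Then, reading off the gridlines: it meets the x-axis at x = 0 (among the integer gridlines); one y-axis crossing is at y = 0.
Finally, together with the visible shape, these determine p as stated.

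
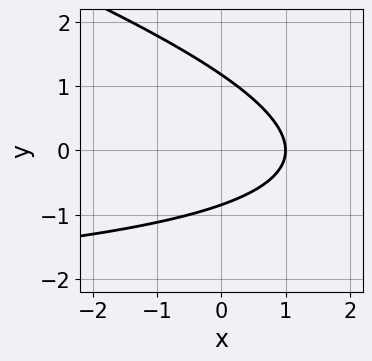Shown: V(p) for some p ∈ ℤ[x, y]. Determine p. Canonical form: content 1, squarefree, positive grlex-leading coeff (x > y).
x*y + 3*y^2 + 3*x - y - 3

First, deg p = 2.
Then, from the visible intercepts: it crosses the x-axis at the gridline x = 1.
Finally, matching integer coefficients to the picture gives p.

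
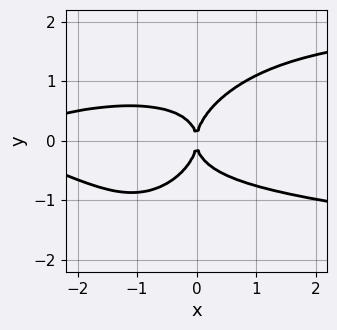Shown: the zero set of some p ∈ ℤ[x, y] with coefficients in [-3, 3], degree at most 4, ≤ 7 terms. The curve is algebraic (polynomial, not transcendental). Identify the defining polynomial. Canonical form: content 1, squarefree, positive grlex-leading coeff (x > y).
The degree is 4 — the shape is more complex than any degree-3 curve.
Against the integer gridlines: it crosses the y-axis at the gridline y = 0; it crosses the x-axis at the gridline x = 0.
These observations pin down the coefficients.

3*x^2*y^2 - 3*x*y^3 + 3*y^4 - x^3 - 3*x^2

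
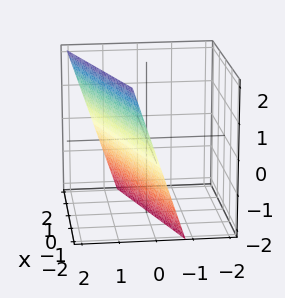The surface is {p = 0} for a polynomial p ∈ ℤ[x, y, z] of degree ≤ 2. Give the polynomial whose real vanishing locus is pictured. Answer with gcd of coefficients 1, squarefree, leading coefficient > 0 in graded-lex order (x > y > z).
x - 3*y + z + 2

(a) Degree: the surface is flat (a plane), so deg p = 1.
(b) Reading off the gridlines: it crosses the x-axis at the gridline x = -2; it meets the z-axis at z = -2 (among the integer gridlines).
(c) The integer polynomial consistent with all of this is the stated p.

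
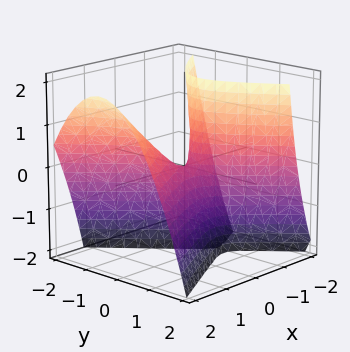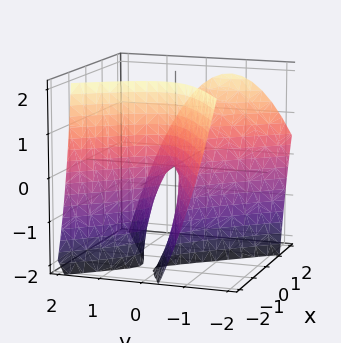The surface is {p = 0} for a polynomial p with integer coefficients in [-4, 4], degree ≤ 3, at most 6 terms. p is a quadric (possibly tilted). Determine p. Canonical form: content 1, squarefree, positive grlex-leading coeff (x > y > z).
1. Degree: no degree-1 surface has this shape, so deg p = 2.
2. Against the integer gridlines: it crosses the x-axis at the gridline x = 0; one z-axis crossing is at z = 0; it meets the y-axis at y = 0 (among the integer gridlines).
3. Putting this together gives p.

2*x^2 - 2*x*y - 2*x*z - 3*y^2 - z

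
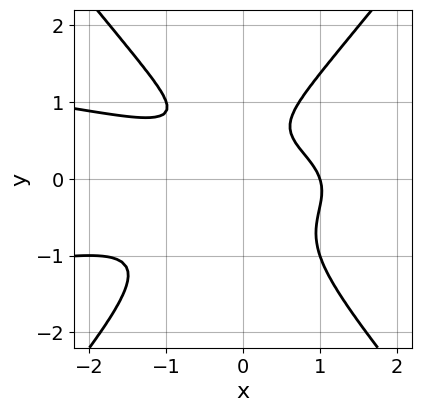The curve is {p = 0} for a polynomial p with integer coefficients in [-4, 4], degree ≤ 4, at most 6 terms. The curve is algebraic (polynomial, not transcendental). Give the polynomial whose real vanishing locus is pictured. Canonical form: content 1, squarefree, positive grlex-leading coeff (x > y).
3*x^2*y^2 - 2*y^4 + x^3 + y - 1

First, the degree is 4 — a generic line meets the curve in up to 4 points.
Next, observable constraints: one x-axis crossing is at x = 1; no y-intercept at any integer in the box.
Finally, together with the visible shape, these determine p as stated.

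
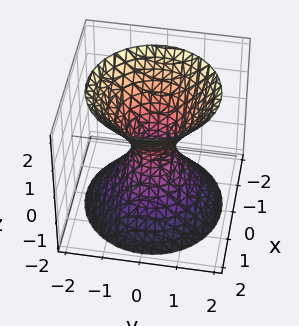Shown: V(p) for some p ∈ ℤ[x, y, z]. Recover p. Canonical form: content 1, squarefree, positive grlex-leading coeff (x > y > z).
3*x^2 + 3*y^2 - 2*z^2 - 1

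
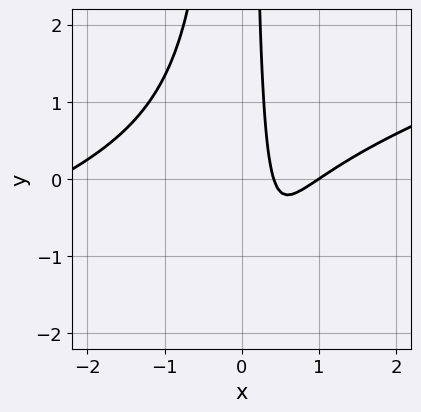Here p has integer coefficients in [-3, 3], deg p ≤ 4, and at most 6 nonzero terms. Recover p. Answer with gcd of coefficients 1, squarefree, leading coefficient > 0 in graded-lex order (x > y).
x^3 - 3*x^2*y + x^2 - 3*x + 1

First, the degree is 3 — a generic line meets the curve in up to 3 points.
Then, observable constraints: it misses every integer gridline on the y-axis; it meets the x-axis at x = 1 (among the integer gridlines).
Finally, the integer polynomial consistent with all of this is the stated p.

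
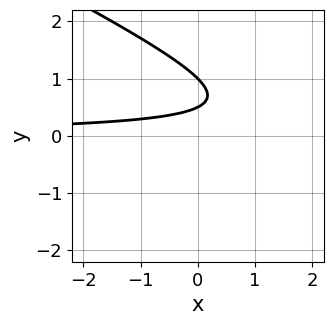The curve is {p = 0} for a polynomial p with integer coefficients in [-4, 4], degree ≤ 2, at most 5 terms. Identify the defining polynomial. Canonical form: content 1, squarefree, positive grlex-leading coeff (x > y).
x*y + 2*y^2 - 3*y + 1

1. The degree is 2 — no degree-1 curve has this shape.
2. From the axis intercepts and sections: it crosses the y-axis at the gridline y = 1; no x-intercept at any integer in the box.
3. These observations pin down the coefficients.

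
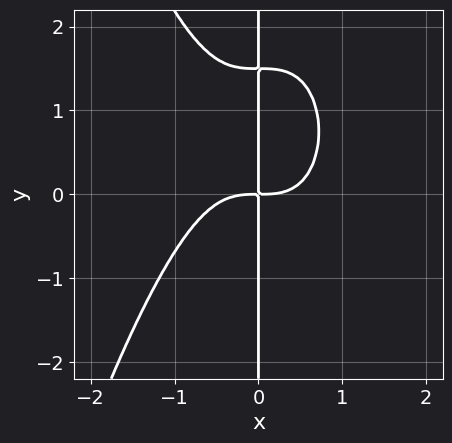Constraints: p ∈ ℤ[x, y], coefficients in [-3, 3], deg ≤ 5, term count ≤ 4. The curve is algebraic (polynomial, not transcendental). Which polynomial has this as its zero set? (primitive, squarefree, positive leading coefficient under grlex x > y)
Degree: a generic line meets the curve in up to 4 points, so deg p = 4.
Reading off the gridlines: the visible y-axis segment lies entirely on the curve.
Together with the visible shape, these determine p as stated.

3*x^4 + 2*x*y^2 - 3*x*y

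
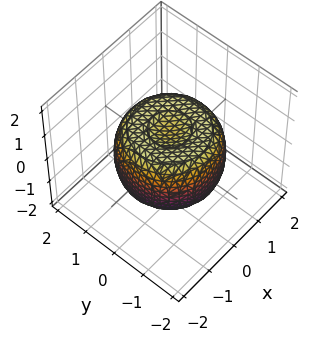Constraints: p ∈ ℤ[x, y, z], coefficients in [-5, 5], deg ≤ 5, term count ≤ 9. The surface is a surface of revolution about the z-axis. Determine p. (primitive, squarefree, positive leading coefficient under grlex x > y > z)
2*x^4 + 4*x^2*y^2 + 2*y^4 - 3*x^2 - 3*y^2 + 3*z^2 - 2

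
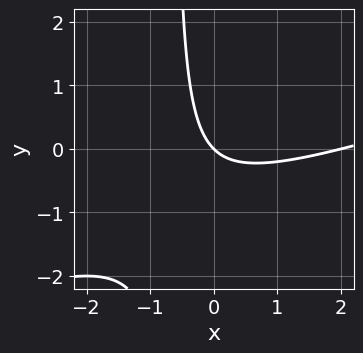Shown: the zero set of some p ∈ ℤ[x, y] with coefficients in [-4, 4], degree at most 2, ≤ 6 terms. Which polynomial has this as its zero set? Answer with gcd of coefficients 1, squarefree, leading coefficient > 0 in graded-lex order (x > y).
(a) The degree is 2 — no degree-1 curve has this shape.
(b) From the visible intercepts: it meets the y-axis at y = 0 (among the integer gridlines); among the integer gridlines, it crosses the x-axis at x ∈ {0, 2}.
(c) Fitting integer coefficients to these (and the overall shape) gives p.

x^2 - 3*x*y - 2*x - 2*y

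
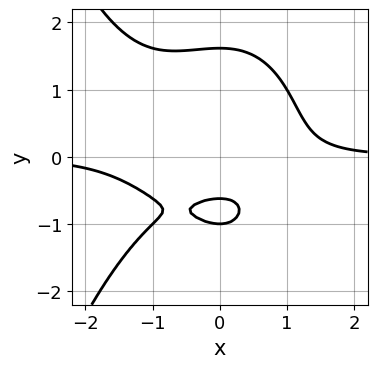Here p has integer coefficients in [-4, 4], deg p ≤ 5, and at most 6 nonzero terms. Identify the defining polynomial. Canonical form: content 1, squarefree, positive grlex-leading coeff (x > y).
x^3*y + x^2*y + y^3 - 2*y - 1

First, the degree is 4 — no degree-3 curve has this shape.
Then, observable constraints: it meets the y-axis at y = -1 (among the integer gridlines); it misses every integer gridline on the x-axis.
Finally, the integer polynomial consistent with all of this is the stated p.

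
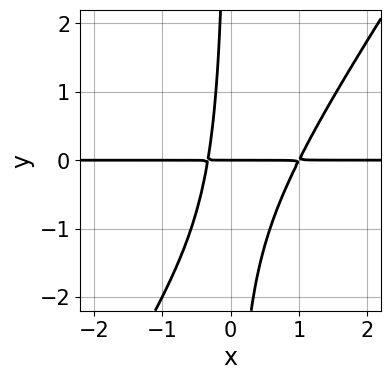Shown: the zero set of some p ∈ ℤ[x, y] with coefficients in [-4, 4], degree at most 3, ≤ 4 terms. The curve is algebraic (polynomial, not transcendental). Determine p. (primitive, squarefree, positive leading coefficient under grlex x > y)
First, degree: the shape is more complex than any degree-2 curve, so deg p = 3.
Then, observable constraints: every point of the x-axis in the box is on the curve; one y-axis crossing is at y = 0.
Finally, assembling these constraints gives the stated polynomial.

3*x^2*y - 2*x*y^2 - 2*x*y - y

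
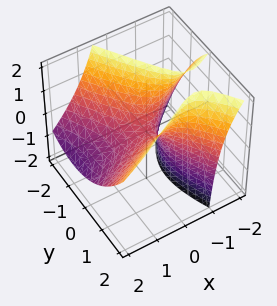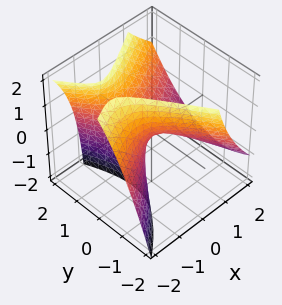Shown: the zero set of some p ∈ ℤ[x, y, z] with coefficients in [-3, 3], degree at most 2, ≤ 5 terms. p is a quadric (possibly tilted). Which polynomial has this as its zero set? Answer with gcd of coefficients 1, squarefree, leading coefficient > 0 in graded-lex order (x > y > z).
First, the degree is 2 — the shape is more complex than any degree-1 surface.
Next, observable constraints: one z-axis crossing is at z = 0; it meets the x-axis at x = 0 (among the integer gridlines); it crosses the y-axis at the gridline y = 0.
Finally, assembling these constraints gives the stated polynomial.

2*x^2 - 2*x*y + 3*x*z - 2*y^2 + 2*z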